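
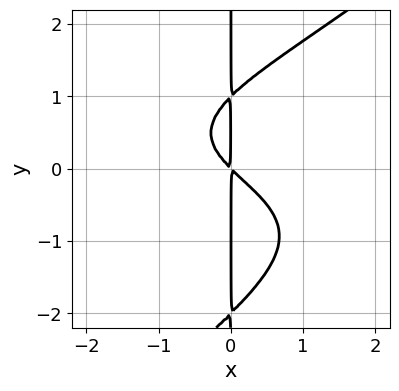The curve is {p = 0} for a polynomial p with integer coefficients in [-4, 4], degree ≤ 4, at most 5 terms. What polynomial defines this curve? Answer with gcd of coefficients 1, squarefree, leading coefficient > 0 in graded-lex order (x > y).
x^2*y^2 - x*y^3 - x*y^2 + 2*x^2 + 2*x*y

1. The degree is 4 — the shape is more complex than any degree-3 curve.
2. From the visible intercepts: the visible y-axis segment lies entirely on the curve.
3. The integer polynomial consistent with all of this is the stated p.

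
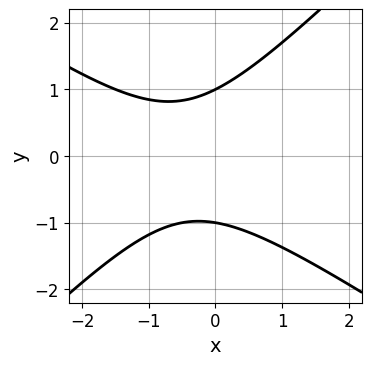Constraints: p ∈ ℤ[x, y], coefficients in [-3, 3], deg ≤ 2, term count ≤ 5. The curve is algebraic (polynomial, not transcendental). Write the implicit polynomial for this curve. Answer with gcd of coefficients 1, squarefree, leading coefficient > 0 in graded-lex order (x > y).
(a) deg p = 2. No degree-1 curve has this shape.
(b) From the visible intercepts: it misses every integer gridline on the x-axis; among the integer gridlines, it crosses the y-axis at y ∈ {-1, 1}.
(c) Fitting integer coefficients to these (and the overall shape) gives p.

2*x^2 + x*y - 3*y^2 + 2*x + 3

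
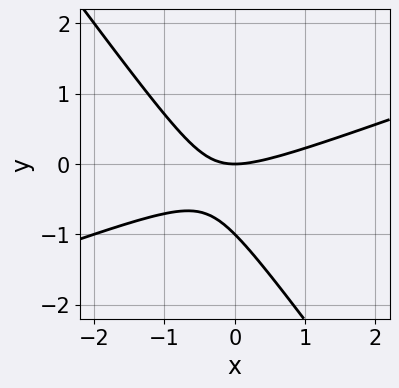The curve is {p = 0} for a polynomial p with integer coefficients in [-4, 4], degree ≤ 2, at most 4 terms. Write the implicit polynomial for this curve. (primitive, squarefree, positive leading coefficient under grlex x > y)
The degree is 2 — no degree-1 curve has this shape.
From the visible intercepts: the y-axis gridline crossings are at y ∈ {-1, 0}; it meets the x-axis at x = 0 (among the integer gridlines).
Solving for integer coefficients yields p as stated.

x^2 - 2*x*y - 2*y^2 - 2*y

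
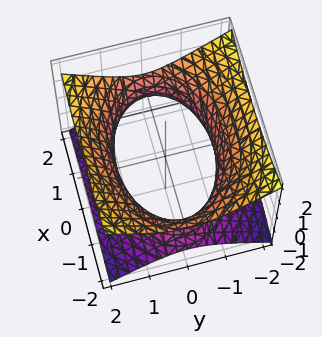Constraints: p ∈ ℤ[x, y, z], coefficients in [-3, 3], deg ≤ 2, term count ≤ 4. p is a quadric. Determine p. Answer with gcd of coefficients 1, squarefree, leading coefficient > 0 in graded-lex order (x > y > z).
First, deg p = 2. One connected sheet with a waist; a quadric.
Next, symmetries: it's symmetric under y → −y, forcing even powers of y; the z ↦ −z reflection is a symmetry, so z appears only in even powers; the x ↦ −x reflection is a symmetry, so x appears only in even powers.
Then, checking where it meets the axes: the surface avoids every integer z-axis point in the box.
Finally, the integer polynomial consistent with all of this is the stated p.

x^2 + 2*y^2 - 3*z^2 - 3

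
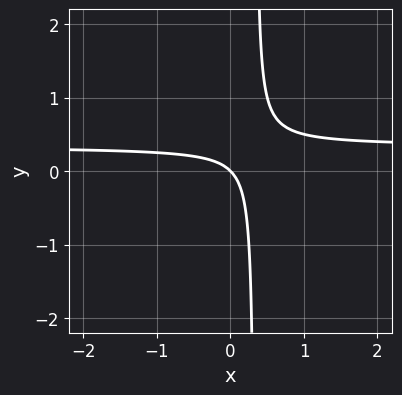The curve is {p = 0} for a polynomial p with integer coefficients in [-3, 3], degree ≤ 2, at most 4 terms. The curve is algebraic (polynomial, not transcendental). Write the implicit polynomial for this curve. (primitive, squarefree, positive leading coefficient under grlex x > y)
3*x*y - x - y

(a) Degree: no degree-1 curve has this shape, so deg p = 2.
(b) From the axis intercepts and sections: it meets the x-axis at x = 0 (among the integer gridlines); it crosses the y-axis at the gridline y = 0.
(c) Putting this together gives p.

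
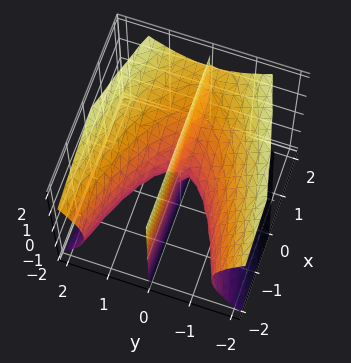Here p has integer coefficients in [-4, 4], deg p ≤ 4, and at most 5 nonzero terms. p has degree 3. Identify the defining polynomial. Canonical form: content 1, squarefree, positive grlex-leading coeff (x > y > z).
y^3 - y*z^2 + x*y

First, the picture has 2 separate pieces.
Then, degree: the shape is more complex than any degree-2 surface, so deg p = 3.
Next, checking where it meets the axes: it meets the y-axis at y = 0 (among the integer gridlines); every point of the x-axis in the box is on the surface; every point of the z-axis in the box is on the surface.
Finally, the integer polynomial consistent with all of this is the stated p.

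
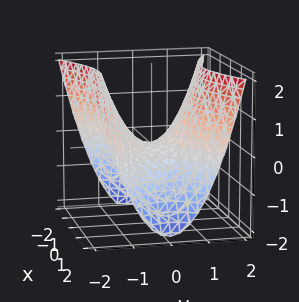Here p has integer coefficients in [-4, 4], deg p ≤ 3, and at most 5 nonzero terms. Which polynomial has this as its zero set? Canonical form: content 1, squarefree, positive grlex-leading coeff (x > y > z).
x^2 - 2*y^2 + 2*z

1. The degree is 2 — a hyperbolic paraboloid; a quadric.
2. Symmetries: it's symmetric under x → −x, forcing even powers of x; mirror symmetry y ↦ −y ⇒ only even powers of y.
3. Checking where it meets the axes: one y-axis crossing is at y = 0; one x-axis crossing is at x = 0; it crosses the z-axis at the gridline z = 0.
4. Putting this together gives p.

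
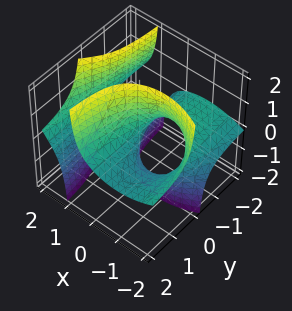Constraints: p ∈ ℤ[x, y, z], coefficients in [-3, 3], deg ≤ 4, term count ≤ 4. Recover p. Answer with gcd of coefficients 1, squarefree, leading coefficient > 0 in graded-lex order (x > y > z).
First, I count 2 distinct pieces. Treating them together as one polynomial.
Next, the degree is 3 — no degree-2 surface has this shape.
Next, from the visible intercepts: every point of the z-axis in the box is on the surface; it meets the x-axis at x = 0 (among the integer gridlines); the visible y-axis segment lies entirely on the surface.
Finally, matching integer coefficients to the picture gives p.

x^3 - 3*x*y*z + 3*y*z - 3*x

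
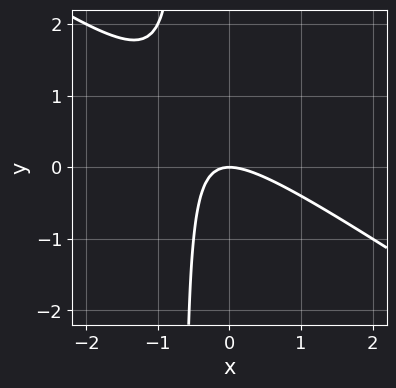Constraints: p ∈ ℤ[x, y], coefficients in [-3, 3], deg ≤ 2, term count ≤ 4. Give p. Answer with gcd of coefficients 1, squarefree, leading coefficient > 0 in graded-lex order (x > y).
2*x^2 + 3*x*y + 2*y

First, deg p = 2.
Next, from the axis intercepts and sections: one x-axis crossing is at x = 0; it meets the y-axis at y = 0 (among the integer gridlines).
Finally, solving for integer coefficients yields p as stated.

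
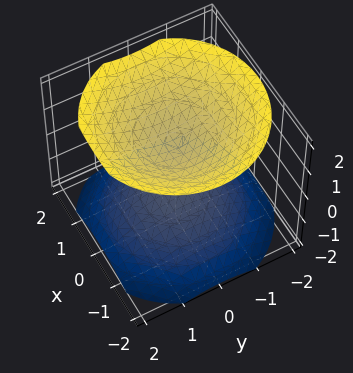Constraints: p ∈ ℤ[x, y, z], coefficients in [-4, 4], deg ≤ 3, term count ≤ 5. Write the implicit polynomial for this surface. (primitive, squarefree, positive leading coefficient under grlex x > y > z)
2*x^2 + 2*y^2 - 3*z^2 + 3

(a) The picture has 2 separate pieces. They look like related sheets of one shape, so recover p as a whole.
(b) deg p = 2. A generic line meets the surface in up to 2 points.
(c) Symmetry: every cross-section ⟂ z is a circle, so x, y appear only via x² + y².
(d) From the visible intercepts: the z-axis gridline crossings are at z ∈ {-1, 1}; no y-intercept at any integer in the box; it misses every integer gridline on the x-axis.
(e) Assembling these constraints gives the stated polynomial.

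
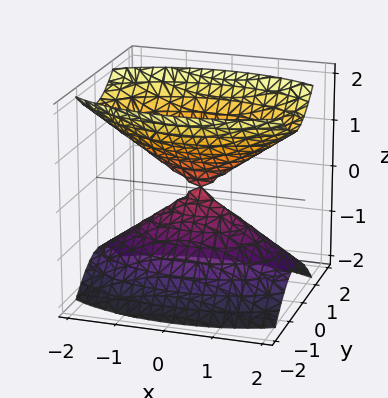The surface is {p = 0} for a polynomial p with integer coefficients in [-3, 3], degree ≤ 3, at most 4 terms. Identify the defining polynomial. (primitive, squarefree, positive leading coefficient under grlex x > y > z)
x^2 + 3*y^2 - 2*z^2

The picture has 2 separate pieces. They look like related sheets of one shape, so recover p as a whole.
deg p = 2. A double cone through the origin; a quadric.
Symmetries: the y ↦ −y reflection is a symmetry, so y appears only in even powers; the x ↦ −x reflection is a symmetry, so x appears only in even powers; it's symmetric under z → −z, forcing even powers of z.
Checking where it meets the axes: it meets the z-axis at z = 0 (among the integer gridlines); it meets the y-axis at y = 0 (among the integer gridlines); it meets the x-axis at x = 0 (among the integer gridlines).
Putting this together gives p.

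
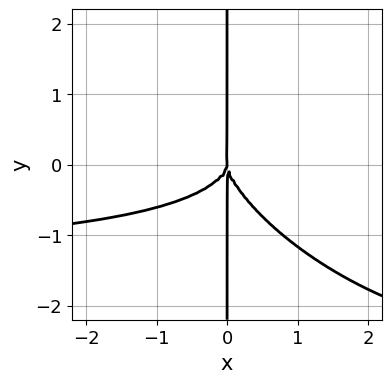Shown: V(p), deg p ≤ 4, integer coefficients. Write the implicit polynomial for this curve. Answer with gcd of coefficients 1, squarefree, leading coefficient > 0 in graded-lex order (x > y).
2*x^3*y + 3*x^2*y^2 + 3*x*y^3 + 3*x^3

Degree: the shape is more complex than any degree-3 curve, so deg p = 4.
Reading off the gridlines: one x-axis crossing is at x = 0; the visible y-axis segment lies entirely on the curve.
Matching integer coefficients to the picture gives p.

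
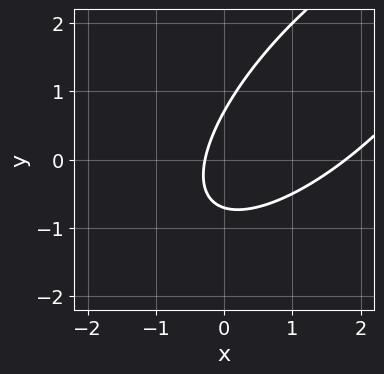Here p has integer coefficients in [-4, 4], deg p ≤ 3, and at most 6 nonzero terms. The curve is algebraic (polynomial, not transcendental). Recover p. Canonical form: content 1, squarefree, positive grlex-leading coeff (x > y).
2*x^2 - 3*x*y + 2*y^2 - 3*x - 1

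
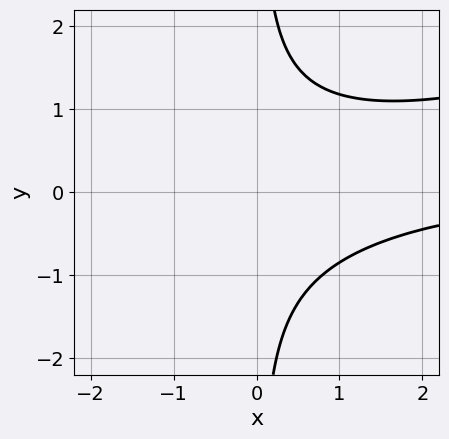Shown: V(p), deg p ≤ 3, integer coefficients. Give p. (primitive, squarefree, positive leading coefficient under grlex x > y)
First, degree: the shape is more complex than any degree-2 curve, so deg p = 3.
Next, observable constraints: the curve avoids every integer x-axis point in the box; it misses every integer gridline on the y-axis.
Finally, fitting integer coefficients to these (and the overall shape) gives p.

x^2*y - 3*x*y^2 + 3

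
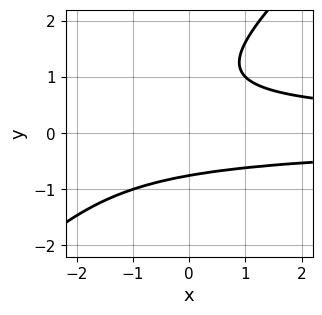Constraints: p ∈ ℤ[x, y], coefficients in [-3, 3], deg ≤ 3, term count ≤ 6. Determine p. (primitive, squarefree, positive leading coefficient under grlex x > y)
x*y^2 - y^3 + y^2 - 1

First, the degree is 3 — a generic line meets the curve in up to 3 points.
Then, against the integer gridlines: no x-intercept at any integer in the box.
Finally, together with the visible shape, these determine p as stated.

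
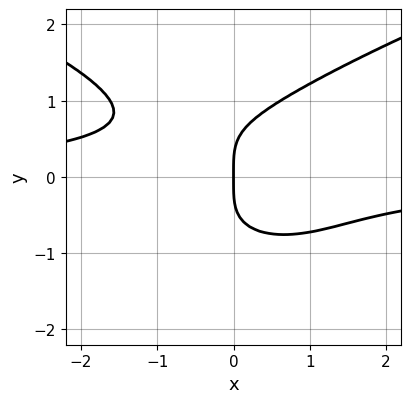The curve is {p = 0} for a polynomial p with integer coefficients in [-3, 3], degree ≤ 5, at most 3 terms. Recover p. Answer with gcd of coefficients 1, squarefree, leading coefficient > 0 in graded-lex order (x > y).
(a) The degree is 4 — the shape is more complex than any degree-3 curve.
(b) Checking where it meets the axes: it crosses the y-axis at the gridline y = 0; it meets the x-axis at x = 0 (among the integer gridlines).
(c) These observations pin down the coefficients.

y^4 - x^2*y - x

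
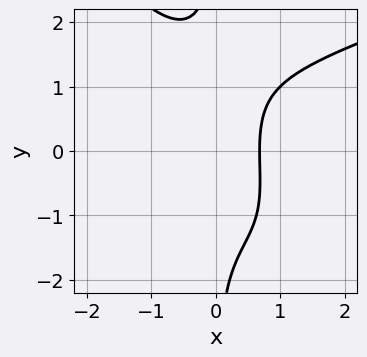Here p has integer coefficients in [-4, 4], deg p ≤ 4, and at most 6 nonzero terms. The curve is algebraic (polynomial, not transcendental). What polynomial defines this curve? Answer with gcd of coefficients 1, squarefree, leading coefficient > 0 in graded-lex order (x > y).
1. deg p = 4. A generic line meets the curve in up to 4 points.
2. Checking where it meets the axes: the curve avoids every integer y-axis point in the box.
3. Together with the visible shape, these determine p as stated.

x^2*y^2 + x*y^3 - 2*x^3 - 2*x + 2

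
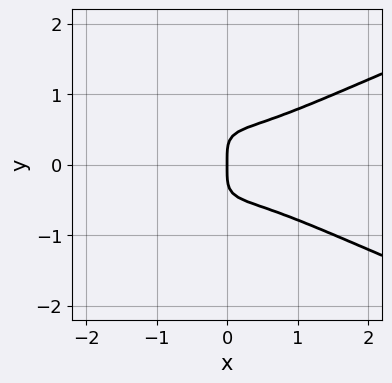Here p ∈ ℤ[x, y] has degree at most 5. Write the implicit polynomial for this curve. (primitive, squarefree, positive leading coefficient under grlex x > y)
First, degree: no degree-3 curve has this shape, so deg p = 4.
Next, symmetries: mirror symmetry y ↦ −y ⇒ only even powers of y.
Then, observable constraints: it crosses the x-axis at the gridline x = 0; it meets the y-axis at y = 0 (among the integer gridlines).
Finally, these observations pin down the coefficients.

2*y^4 - x^3 + 2*x*y^2 - x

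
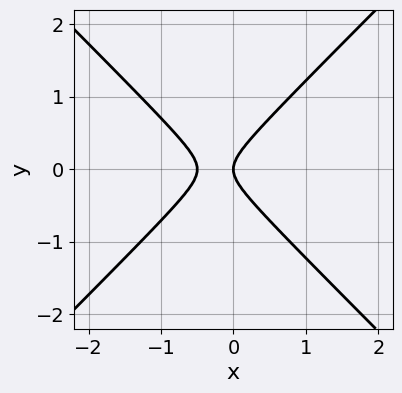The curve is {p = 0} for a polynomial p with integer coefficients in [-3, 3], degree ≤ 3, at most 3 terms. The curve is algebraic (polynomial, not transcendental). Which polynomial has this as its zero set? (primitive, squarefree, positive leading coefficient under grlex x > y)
(a) deg p = 2.
(b) Symmetries: it's symmetric under y → −y, forcing even powers of y.
(c) Checking where it meets the axes: it crosses the x-axis at the gridline x = 0; it crosses the y-axis at the gridline y = 0.
(d) Fitting integer coefficients to these (and the overall shape) gives p.

2*x^2 - 2*y^2 + x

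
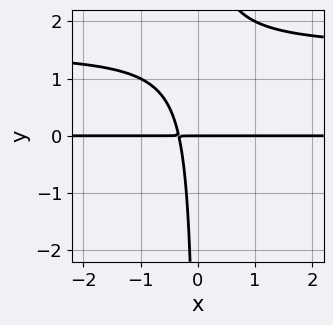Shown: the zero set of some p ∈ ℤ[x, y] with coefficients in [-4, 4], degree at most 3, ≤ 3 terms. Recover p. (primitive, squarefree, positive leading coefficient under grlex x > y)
First, deg p = 3. The shape is more complex than any degree-2 curve.
Then, against the integer gridlines: it crosses the y-axis at the gridline y = 0; every point of the x-axis in the box is on the curve.
Finally, these observations pin down the coefficients.

2*x*y^2 - 3*x*y - y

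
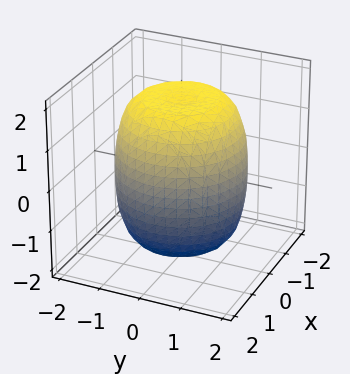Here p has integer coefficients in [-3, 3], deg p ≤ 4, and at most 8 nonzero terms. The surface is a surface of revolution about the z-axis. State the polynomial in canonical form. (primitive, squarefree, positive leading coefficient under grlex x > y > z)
x^4 + 2*x^2*y^2 + y^4 - x^2 - y^2 + z^2 - 3

(a) deg p = 4.
(b) Symmetry: every cross-section ⟂ z is a circle, so x, y appear only via x² + y².
(c) From the axis intercepts and sections: a circular section at z = 1 has radius between 1 and 2.
(d) Solving for integer coefficients yields p as stated.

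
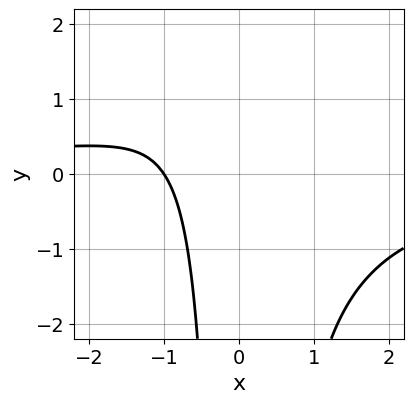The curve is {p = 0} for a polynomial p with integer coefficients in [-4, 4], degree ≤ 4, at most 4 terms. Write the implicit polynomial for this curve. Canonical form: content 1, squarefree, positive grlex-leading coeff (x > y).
2*x^2*y + 3*x + 3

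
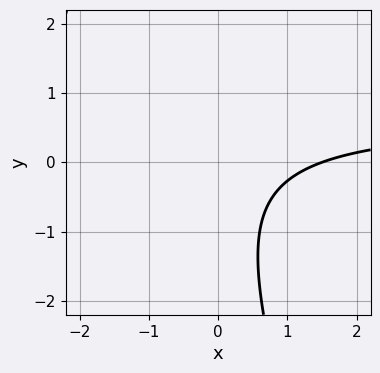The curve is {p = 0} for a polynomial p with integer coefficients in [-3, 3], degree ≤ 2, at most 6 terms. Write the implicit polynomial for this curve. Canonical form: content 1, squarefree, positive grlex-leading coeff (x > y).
3*x*y + y^2 - 2*x + y + 3

Degree: the shape is more complex than any degree-1 curve, so deg p = 2.
Against the integer gridlines: the curve avoids every integer y-axis point in the box.
Matching integer coefficients to the picture gives p.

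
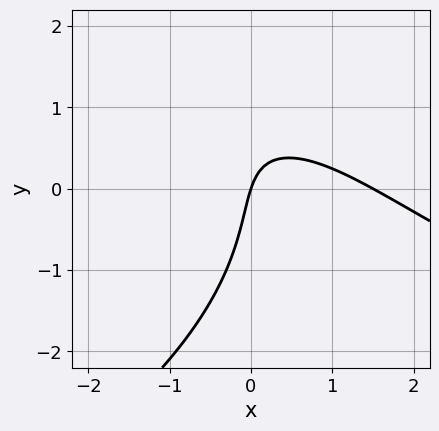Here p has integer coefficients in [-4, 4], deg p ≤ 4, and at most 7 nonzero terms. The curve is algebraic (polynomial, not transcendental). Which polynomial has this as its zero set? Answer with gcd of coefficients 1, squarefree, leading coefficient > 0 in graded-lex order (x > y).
y^3 + 2*x^2 + 3*x*y - 3*x + y

First, deg p = 3. No degree-2 curve has this shape.
Next, from the axis intercepts and sections: one x-axis crossing is at x = 0; it meets the y-axis at y = 0 (among the integer gridlines).
Finally, fitting integer coefficients to these (and the overall shape) gives p.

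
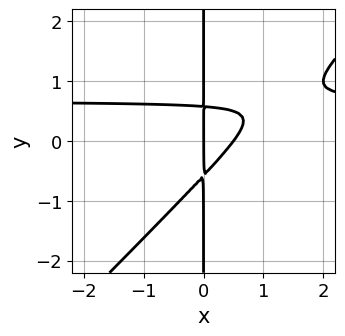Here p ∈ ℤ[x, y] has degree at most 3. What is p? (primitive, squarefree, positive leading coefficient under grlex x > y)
3*x^2*y - 3*x*y^2 - 2*x^2 + x

First, deg p = 3. No degree-2 curve has this shape.
Next, checking where it meets the axes: it crosses the x-axis at the gridline x = 0; every point of the y-axis in the box is on the curve.
Finally, solving for integer coefficients yields p as stated.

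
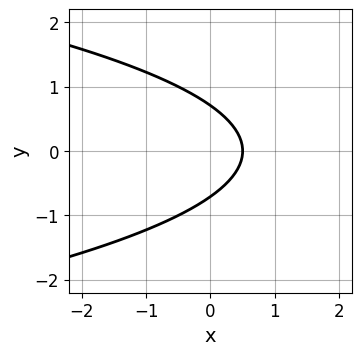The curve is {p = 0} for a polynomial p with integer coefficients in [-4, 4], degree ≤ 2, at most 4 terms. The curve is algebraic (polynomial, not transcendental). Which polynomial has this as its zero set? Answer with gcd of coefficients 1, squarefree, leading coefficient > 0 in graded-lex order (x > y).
The degree is 2 — a generic line meets the curve in up to 2 points.
Symmetries: it's symmetric under y → −y, forcing even powers of y.
Fitting integer coefficients to these (and the overall shape) gives p.

2*y^2 + 2*x - 1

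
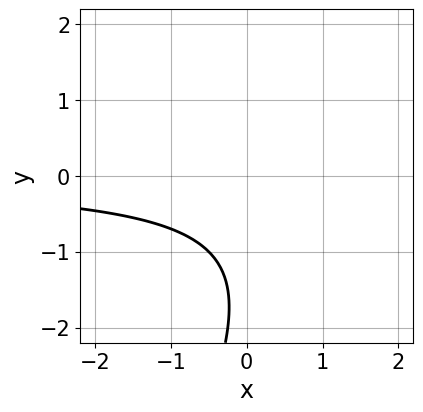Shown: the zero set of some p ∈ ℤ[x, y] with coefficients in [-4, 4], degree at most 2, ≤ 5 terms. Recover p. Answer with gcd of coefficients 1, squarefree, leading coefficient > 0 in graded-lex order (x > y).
2*x*y - y^2 - 3*y - 3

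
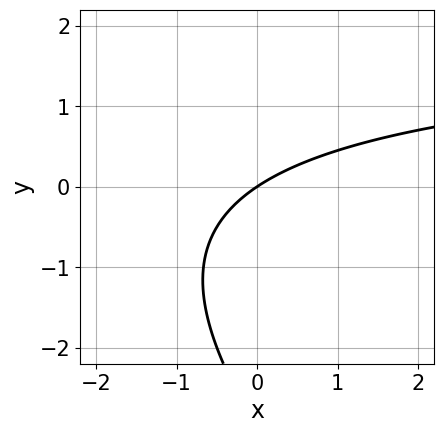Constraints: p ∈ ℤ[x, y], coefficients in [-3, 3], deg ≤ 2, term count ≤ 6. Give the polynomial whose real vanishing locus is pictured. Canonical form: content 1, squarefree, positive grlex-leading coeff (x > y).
(a) The degree is 2 — the shape is more complex than any degree-1 curve.
(b) From the visible intercepts: one y-axis crossing is at y = 0; it meets the x-axis at x = 0 (among the integer gridlines).
(c) Fitting integer coefficients to these (and the overall shape) gives p.

x*y + y^2 - 2*x + 3*y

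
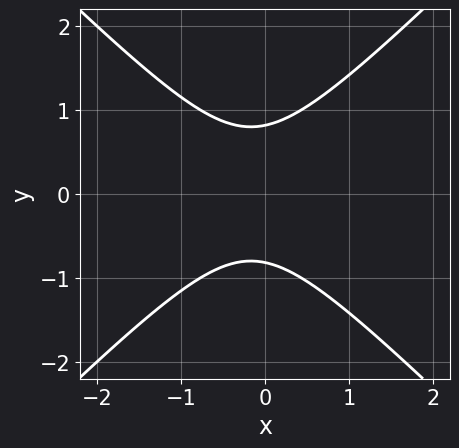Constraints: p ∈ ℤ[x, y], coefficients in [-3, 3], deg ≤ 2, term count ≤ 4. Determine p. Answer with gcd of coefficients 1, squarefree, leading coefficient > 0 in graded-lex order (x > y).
3*x^2 - 3*y^2 + x + 2

1. Degree: no degree-1 curve has this shape, so deg p = 2.
2. Symmetries: it's symmetric under y → −y, forcing even powers of y.
3. Checking where it meets the axes: no x-intercept at any integer in the box.
4. The integer polynomial consistent with all of this is the stated p.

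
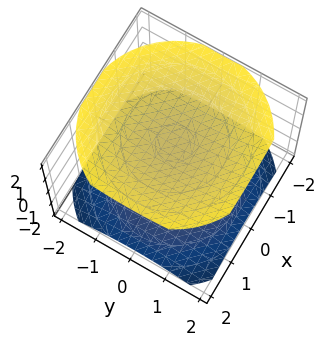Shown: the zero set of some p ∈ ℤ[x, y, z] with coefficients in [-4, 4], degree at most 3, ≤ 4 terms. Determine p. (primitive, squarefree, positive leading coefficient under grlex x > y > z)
x^2 + y^2 - 2*z^2 + 3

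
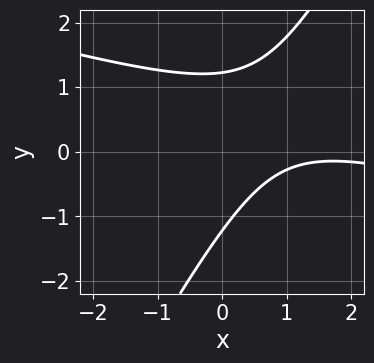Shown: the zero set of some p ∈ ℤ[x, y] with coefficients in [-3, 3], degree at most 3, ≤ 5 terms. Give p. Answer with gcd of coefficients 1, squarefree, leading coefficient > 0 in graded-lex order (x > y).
x^2 + 3*x*y - 2*y^2 - 3*x + 3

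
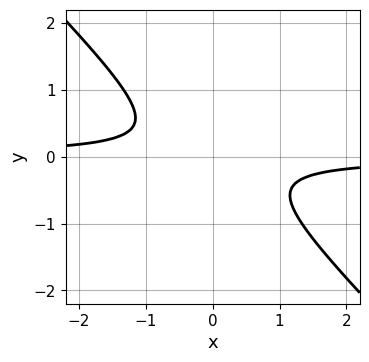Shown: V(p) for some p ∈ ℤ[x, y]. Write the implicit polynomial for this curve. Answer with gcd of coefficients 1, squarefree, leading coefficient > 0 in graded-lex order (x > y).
(a) Degree: a generic line meets the curve in up to 2 points, so deg p = 2.
(b) Reading off the gridlines: no y-intercept at any integer in the box; no x-intercept at any integer in the box.
(c) Assembling these constraints gives the stated polynomial.

3*x*y + 3*y^2 + 1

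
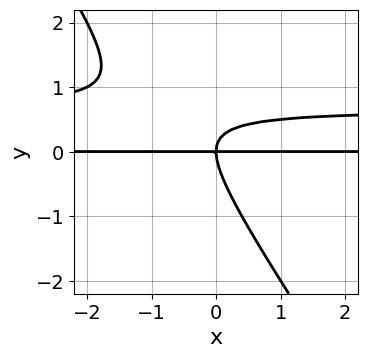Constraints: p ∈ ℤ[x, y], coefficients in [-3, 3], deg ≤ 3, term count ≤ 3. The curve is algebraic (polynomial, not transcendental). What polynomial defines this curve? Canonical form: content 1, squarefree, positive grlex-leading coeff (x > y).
First, the degree is 3 — the shape is more complex than any degree-2 curve.
Next, from the visible intercepts: every point of the x-axis in the box is on the curve; one y-axis crossing is at y = 0.
Finally, together with the visible shape, these determine p as stated.

3*x*y^2 + 2*y^3 - 2*x*y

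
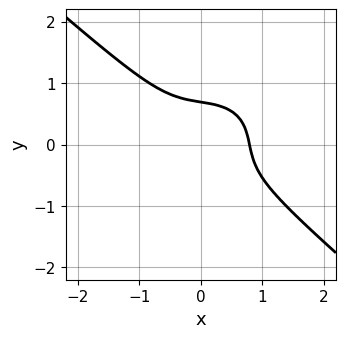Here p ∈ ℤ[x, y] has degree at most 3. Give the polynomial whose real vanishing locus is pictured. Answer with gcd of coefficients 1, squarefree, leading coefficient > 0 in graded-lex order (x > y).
2*x^3 + 3*y^3 + x*y - 1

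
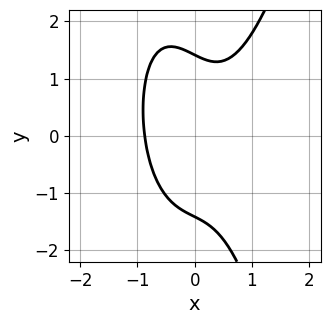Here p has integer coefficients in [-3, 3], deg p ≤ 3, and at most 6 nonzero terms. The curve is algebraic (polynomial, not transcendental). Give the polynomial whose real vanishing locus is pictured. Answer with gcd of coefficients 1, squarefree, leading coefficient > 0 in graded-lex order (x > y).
The degree is 3 — no degree-2 curve has this shape.
Solving for integer coefficients yields p as stated.

3*x^3 - x*y - y^2 + 2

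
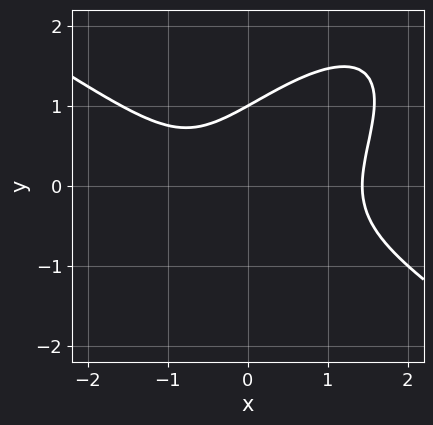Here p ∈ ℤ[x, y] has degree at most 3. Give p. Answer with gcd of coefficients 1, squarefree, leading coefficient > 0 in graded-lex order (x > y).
2*x^3 - 3*x*y^2 + 3*y^3 - 2*x - 3

1. Degree: no degree-2 curve has this shape, so deg p = 3.
2. From the visible intercepts: it crosses the y-axis at the gridline y = 1.
3. Matching integer coefficients to the picture gives p.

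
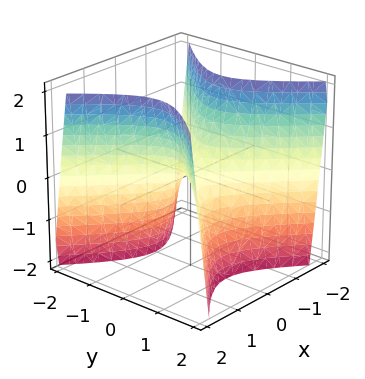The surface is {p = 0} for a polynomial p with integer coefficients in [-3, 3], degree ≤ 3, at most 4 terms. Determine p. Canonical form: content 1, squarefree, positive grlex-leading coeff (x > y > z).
1. The degree is 2 — a saddle surface; a quadric.
2. Symmetries: mirror symmetry y ↦ −y ⇒ only even powers of y; mirror symmetry x ↦ −x ⇒ only even powers of x.
3. Reading off the gridlines: it crosses the y-axis at the gridline y = 0; it crosses the z-axis at the gridline z = 0; it crosses the x-axis at the gridline x = 0.
4. Putting this together gives p.

2*x^2 - 2*y^2 - z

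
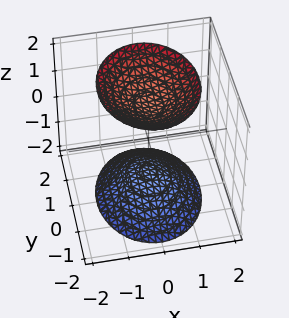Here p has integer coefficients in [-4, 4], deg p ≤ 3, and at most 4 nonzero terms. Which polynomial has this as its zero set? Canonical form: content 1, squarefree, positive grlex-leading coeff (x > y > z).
(a) I count 2 distinct pieces. Treating them together as one polynomial.
(b) Degree: two separate bowl-shaped sheets opening away from each other; a quadric, so deg p = 2.
(c) Symmetries: it's symmetric under y → −y, forcing even powers of y; mirror symmetry z ↦ −z ⇒ only even powers of z; the x ↦ −x reflection is a symmetry, so x appears only in even powers.
(d) From the visible intercepts: it misses every integer gridline on the x-axis; no y-intercept at any integer in the box.
(e) The integer polynomial consistent with all of this is the stated p.

3*x^2 + 2*y^2 - 2*z^2 + 3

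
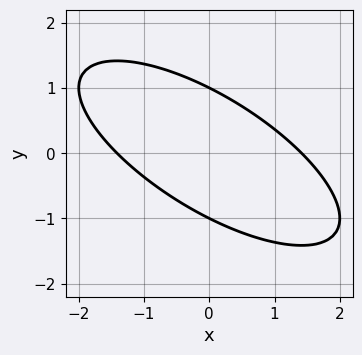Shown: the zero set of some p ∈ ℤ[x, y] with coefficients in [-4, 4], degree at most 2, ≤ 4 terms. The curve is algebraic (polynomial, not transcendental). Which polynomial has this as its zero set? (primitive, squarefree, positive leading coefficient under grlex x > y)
x^2 + 2*x*y + 2*y^2 - 2

First, deg p = 2. The shape is more complex than any degree-1 curve.
Next, from the axis intercepts and sections: the y-axis gridline crossings are at y ∈ {-1, 1}.
Finally, fitting integer coefficients to these (and the overall shape) gives p.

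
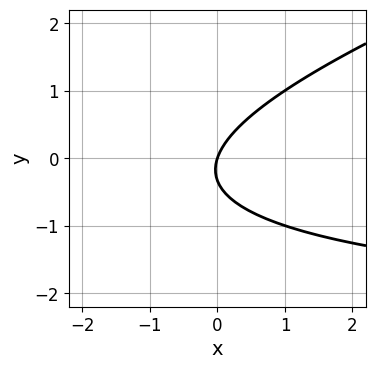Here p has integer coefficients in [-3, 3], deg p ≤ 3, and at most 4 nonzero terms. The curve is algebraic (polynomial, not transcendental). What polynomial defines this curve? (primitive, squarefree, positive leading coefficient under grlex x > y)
Degree: a generic line meets the curve in up to 2 points, so deg p = 2.
Observable constraints: it crosses the y-axis at the gridline y = 0; it crosses the x-axis at the gridline x = 0.
Putting this together gives p.

x*y - 3*y^2 + 3*x - y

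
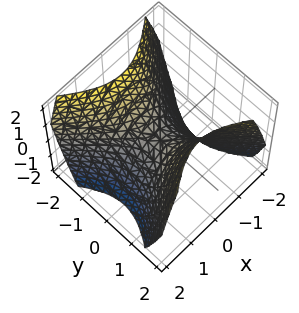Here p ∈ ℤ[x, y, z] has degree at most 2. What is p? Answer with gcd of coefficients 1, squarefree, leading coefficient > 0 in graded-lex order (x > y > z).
x^2 - y^2 + z

The degree is 2 — a hyperbolic paraboloid; a quadric.
Symmetries: the x ↦ −x reflection is a symmetry, so x appears only in even powers; the y ↦ −y reflection is a symmetry, so y appears only in even powers.
Checking where it meets the axes: it crosses the y-axis at the gridline y = 0; it crosses the z-axis at the gridline z = 0.
The integer polynomial consistent with all of this is the stated p.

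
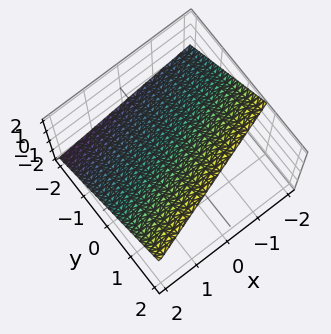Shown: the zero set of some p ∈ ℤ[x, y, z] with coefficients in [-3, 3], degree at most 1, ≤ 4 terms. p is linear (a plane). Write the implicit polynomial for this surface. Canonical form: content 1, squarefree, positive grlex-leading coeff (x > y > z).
x - 3*y + 3*z - 2

First, the degree is 1 — every cross-section is a straight line — this is a plane.
Next, from the axis intercepts and sections: it crosses the x-axis at the gridline x = 2.
Finally, solving for integer coefficients yields p as stated.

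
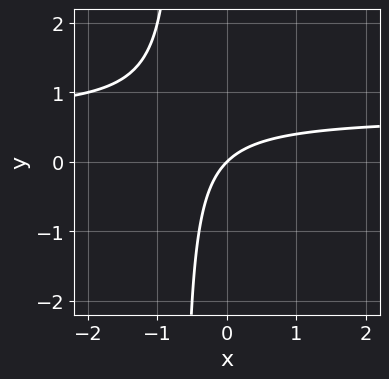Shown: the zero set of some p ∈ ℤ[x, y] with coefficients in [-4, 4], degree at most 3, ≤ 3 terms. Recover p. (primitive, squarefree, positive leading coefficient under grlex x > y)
3*x*y - 2*x + 2*y

1. deg p = 2.
2. From the axis intercepts and sections: it meets the y-axis at y = 0 (among the integer gridlines); it crosses the x-axis at the gridline x = 0.
3. These observations pin down the coefficients.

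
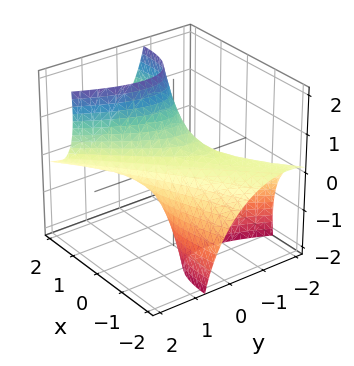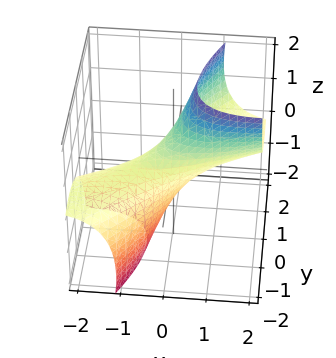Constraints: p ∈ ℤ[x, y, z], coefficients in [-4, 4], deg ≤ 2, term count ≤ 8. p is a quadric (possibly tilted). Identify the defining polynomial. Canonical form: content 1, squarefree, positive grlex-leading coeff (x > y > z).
First, the degree is 2 — no degree-1 surface has this shape.
Then, checking where it meets the axes: among the integer gridlines, it crosses the x-axis at x ∈ {-1, 1}; among the integer gridlines, it crosses the z-axis at z ∈ {-1, 1}.
Finally, fitting integer coefficients to these (and the overall shape) gives p.

x^2 - 3*x*y - 3*x*z + 2*y^2 + z^2 - 1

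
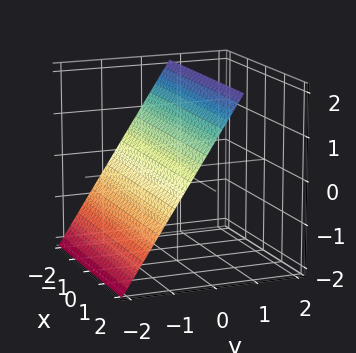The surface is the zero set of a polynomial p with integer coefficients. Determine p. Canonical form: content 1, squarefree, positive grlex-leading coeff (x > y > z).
(a) Degree: every cross-section is a straight line — this is a plane, so deg p = 1.
(b) Against the integer gridlines: no x-intercept at any integer in the box; it meets the z-axis at z = 1 (among the integer gridlines).
(c) Assembling these constraints gives the stated polynomial.

3*y - 2*z + 2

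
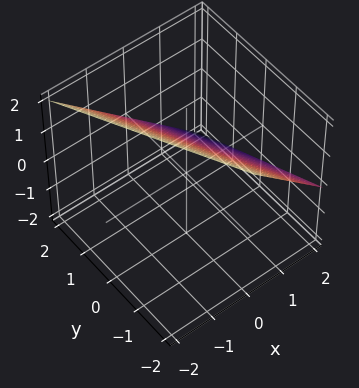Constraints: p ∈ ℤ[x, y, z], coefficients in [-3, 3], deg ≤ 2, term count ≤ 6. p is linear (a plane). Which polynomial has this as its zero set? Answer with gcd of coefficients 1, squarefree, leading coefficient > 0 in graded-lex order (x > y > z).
First, deg p = 1.
Next, from the axis intercepts and sections: it crosses the z-axis at the gridline z = 1; one y-axis crossing is at y = 2.
Finally, matching integer coefficients to the picture gives p.

2*x + y + 2*z - 2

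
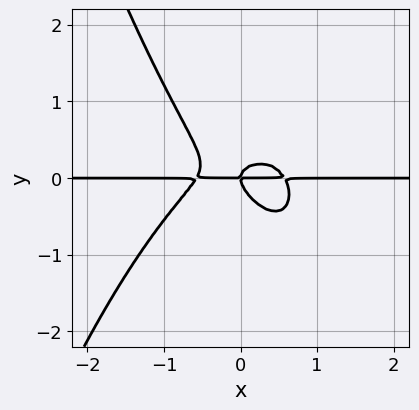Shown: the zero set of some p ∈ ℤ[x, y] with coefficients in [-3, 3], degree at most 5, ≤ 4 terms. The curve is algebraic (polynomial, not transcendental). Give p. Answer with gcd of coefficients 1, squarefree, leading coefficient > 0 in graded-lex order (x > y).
3*x^3*y + 2*x*y^2 + 3*y^3 - x*y

1. The degree is 4 — the shape is more complex than any degree-3 curve.
2. Observable constraints: every point of the x-axis in the box is on the curve; one y-axis crossing is at y = 0.
3. Solving for integer coefficients yields p as stated.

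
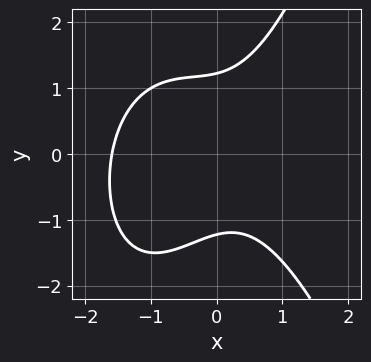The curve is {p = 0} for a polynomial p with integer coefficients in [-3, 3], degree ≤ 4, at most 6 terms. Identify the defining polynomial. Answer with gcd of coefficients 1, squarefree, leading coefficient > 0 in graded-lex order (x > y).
First, deg p = 3. No degree-2 curve has this shape.
Finally, the integer polynomial consistent with all of this is the stated p.

2*x^3 + 2*x^2 + x*y - 2*y^2 + 3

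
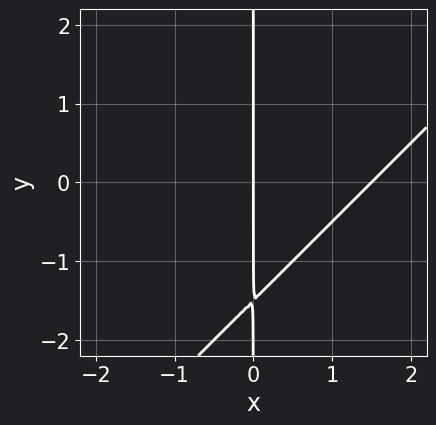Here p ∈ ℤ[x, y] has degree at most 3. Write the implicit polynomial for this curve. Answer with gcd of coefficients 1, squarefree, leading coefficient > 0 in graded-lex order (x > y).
deg p = 2.
Checking where it meets the axes: one x-axis crossing is at x = 0; every point of the y-axis in the box is on the curve.
Putting this together gives p.

2*x^2 - 2*x*y - 3*x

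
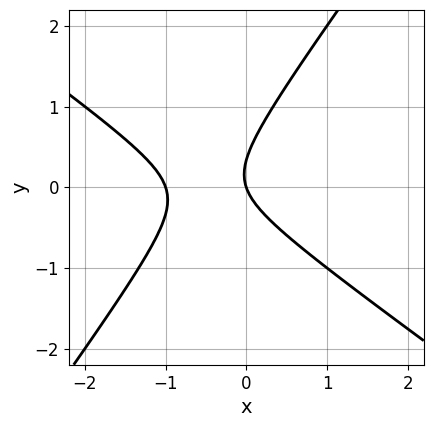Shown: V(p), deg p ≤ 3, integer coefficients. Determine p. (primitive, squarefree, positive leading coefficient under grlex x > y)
First, the degree is 2 — a generic line meets the curve in up to 2 points.
Next, from the axis intercepts and sections: the x-axis gridline crossings are at x ∈ {-1, 0}; one y-axis crossing is at y = 0.
Finally, assembling these constraints gives the stated polynomial.

3*x^2 + 2*x*y - 3*y^2 + 3*x + y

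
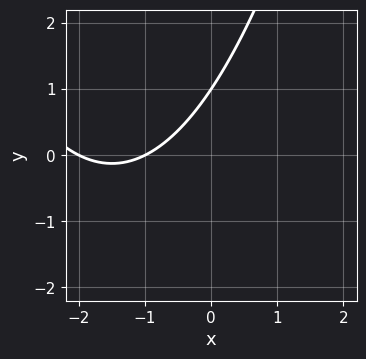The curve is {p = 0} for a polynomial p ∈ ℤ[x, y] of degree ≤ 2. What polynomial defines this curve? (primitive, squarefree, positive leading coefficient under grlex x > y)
1. Degree: no degree-1 curve has this shape, so deg p = 2.
2. Against the integer gridlines: it meets the y-axis at y = 1 (among the integer gridlines); among the integer gridlines, it crosses the x-axis at x ∈ {-2, -1}.
3. Matching integer coefficients to the picture gives p.

x^2 + 3*x - 2*y + 2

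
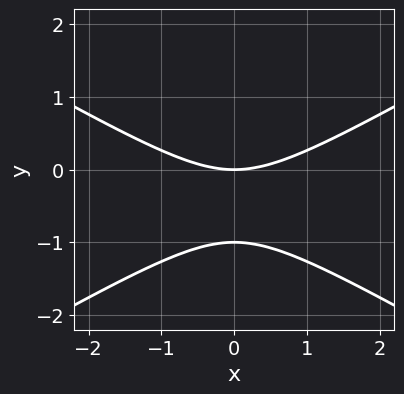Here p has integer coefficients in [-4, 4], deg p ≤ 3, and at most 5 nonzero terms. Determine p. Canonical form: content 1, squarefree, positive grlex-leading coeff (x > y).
x^2 - 3*y^2 - 3*y

1. deg p = 2.
2. Symmetries: the x ↦ −x reflection is a symmetry, so x appears only in even powers.
3. From the visible intercepts: among the integer gridlines, it crosses the y-axis at y ∈ {-1, 0}; it crosses the x-axis at the gridline x = 0.
4. Assembling these constraints gives the stated polynomial.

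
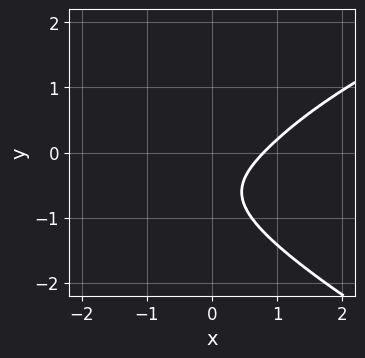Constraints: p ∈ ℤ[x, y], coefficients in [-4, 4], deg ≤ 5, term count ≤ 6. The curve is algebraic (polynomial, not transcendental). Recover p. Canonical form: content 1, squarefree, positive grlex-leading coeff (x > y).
2*y^4 - 2*x^3 + 2*x^2*y + 3*x*y + 1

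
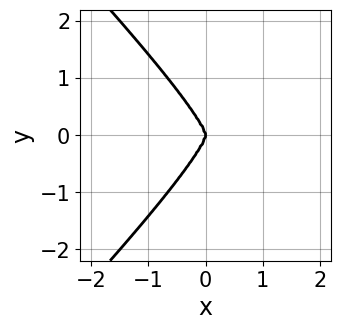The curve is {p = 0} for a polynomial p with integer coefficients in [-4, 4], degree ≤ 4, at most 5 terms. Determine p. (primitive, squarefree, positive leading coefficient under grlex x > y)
First, the degree is 4 — no degree-3 curve has this shape.
Next, symmetries: the y ↦ −y reflection is a symmetry, so y appears only in even powers.
Next, from the visible intercepts: it meets the x-axis at x = 0 (among the integer gridlines); it meets the y-axis at y = 0 (among the integer gridlines).
Finally, the integer polynomial consistent with all of this is the stated p.

x^4 - 3*x^2*y^2 + 2*y^4 + 3*x^3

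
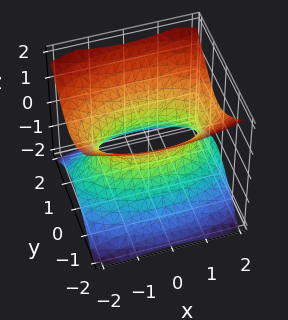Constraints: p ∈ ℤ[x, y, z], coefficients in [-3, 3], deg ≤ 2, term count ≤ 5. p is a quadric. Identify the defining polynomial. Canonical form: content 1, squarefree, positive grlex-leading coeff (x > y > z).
x^2 + 3*y^2 - 3*z^2 - 2

1. The degree is 2 — an hourglass — one-sheet hyperboloid; a quadric.
2. Symmetries: mirror symmetry y ↦ −y ⇒ only even powers of y; the z ↦ −z reflection is a symmetry, so z appears only in even powers; the x ↦ −x reflection is a symmetry, so x appears only in even powers.
3. Reading off the gridlines: it misses every integer gridline on the z-axis.
4. Fitting integer coefficients to these (and the overall shape) gives p.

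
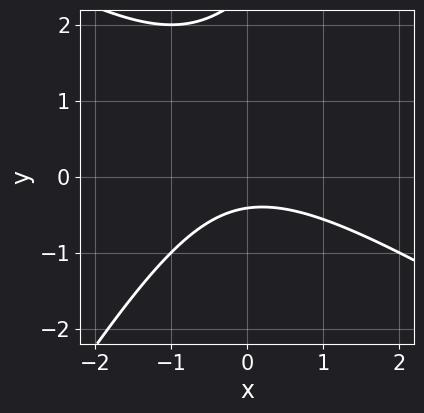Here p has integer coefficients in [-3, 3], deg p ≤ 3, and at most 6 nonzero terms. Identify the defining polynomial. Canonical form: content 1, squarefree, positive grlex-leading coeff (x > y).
x^2 + x*y - y^2 + 2*y + 1

First, deg p = 2. No degree-1 curve has this shape.
Then, from the axis intercepts and sections: no x-intercept at any integer in the box.
Finally, solving for integer coefficients yields p as stated.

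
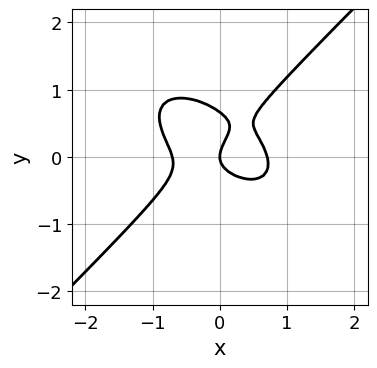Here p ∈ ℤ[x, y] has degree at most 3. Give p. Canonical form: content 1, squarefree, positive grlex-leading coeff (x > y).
(a) deg p = 3.
(b) Reading off the gridlines: it meets the y-axis at y = 0 (among the integer gridlines); it meets the x-axis at x = 0 (among the integer gridlines).
(c) Putting this together gives p.

2*x^3 + x^2*y - 3*y^3 + 2*y^2 - x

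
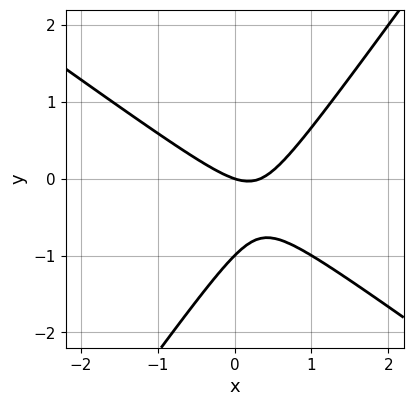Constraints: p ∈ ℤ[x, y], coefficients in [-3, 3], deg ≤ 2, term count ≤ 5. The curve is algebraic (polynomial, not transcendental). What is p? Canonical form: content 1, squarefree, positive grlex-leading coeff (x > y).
1. deg p = 2. No degree-1 curve has this shape.
2. From the axis intercepts and sections: it meets the x-axis at x = 0 (among the integer gridlines); the y-axis gridline crossings are at y ∈ {-1, 0}.
3. These observations pin down the coefficients.

3*x^2 + 2*x*y - 3*y^2 - x - 3*y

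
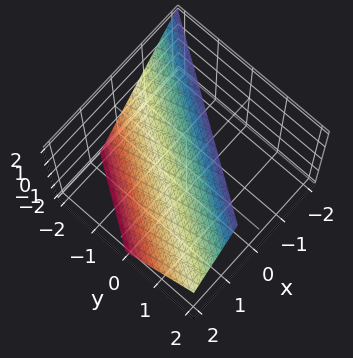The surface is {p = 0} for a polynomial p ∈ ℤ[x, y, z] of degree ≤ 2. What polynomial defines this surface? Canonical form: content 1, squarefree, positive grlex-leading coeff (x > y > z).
1. deg p = 1.
2. From the visible intercepts: it crosses the y-axis at the gridline y = -1; it meets the z-axis at z = 1 (among the integer gridlines).
3. Matching integer coefficients to the picture gives p.

3*x - 2*y + 2*z - 2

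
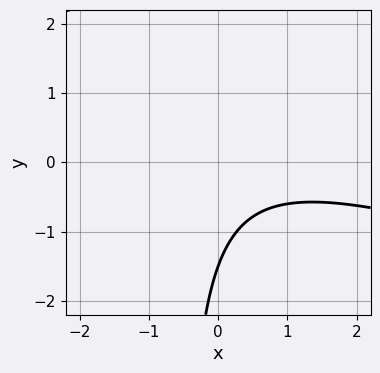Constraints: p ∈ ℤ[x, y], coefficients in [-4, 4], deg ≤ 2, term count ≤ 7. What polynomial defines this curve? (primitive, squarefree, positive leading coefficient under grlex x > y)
1. Degree: the shape is more complex than any degree-1 curve, so deg p = 2.
2. Reading off the gridlines: the curve avoids every integer x-axis point in the box.
3. Together with the visible shape, these determine p as stated.

x^2 + 3*x*y - x + 2*y + 3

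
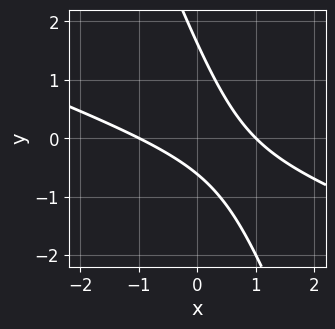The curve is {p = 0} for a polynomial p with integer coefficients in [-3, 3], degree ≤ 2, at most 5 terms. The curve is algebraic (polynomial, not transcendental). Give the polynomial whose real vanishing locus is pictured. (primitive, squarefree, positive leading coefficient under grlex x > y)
1. Degree: a generic line meets the curve in up to 2 points, so deg p = 2.
2. Against the integer gridlines: the x-axis gridline crossings are at x ∈ {-1, 1}.
3. Together with the visible shape, these determine p as stated.

x^2 + 3*x*y + y^2 - y - 1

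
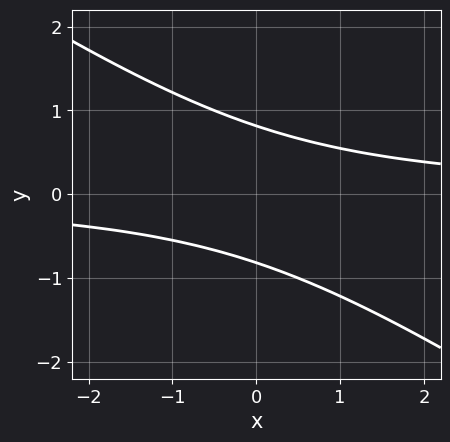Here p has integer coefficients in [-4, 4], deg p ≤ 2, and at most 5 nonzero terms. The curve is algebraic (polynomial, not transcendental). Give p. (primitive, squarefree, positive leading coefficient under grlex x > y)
The degree is 2 — no degree-1 curve has this shape.
From the axis intercepts and sections: the curve avoids every integer x-axis point in the box.
Assembling these constraints gives the stated polynomial.

2*x*y + 3*y^2 - 2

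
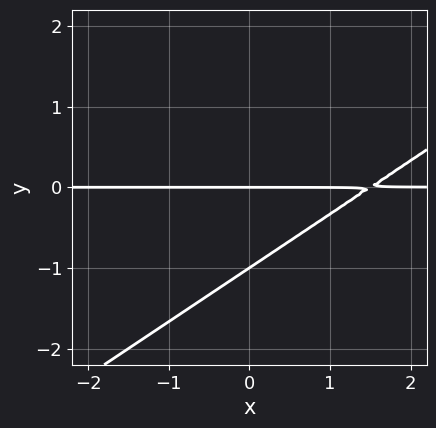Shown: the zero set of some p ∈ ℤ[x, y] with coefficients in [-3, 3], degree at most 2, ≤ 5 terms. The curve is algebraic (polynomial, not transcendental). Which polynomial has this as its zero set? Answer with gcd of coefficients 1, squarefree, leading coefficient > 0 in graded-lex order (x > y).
2*x*y - 3*y^2 - 3*y

1. deg p = 2.
2. From the axis intercepts and sections: the y-axis gridline crossings are at y ∈ {-1, 0}; every point of the x-axis in the box is on the curve.
3. Assembling these constraints gives the stated polynomial.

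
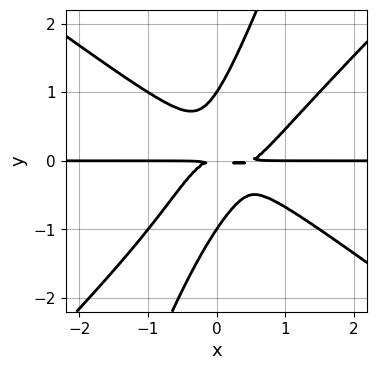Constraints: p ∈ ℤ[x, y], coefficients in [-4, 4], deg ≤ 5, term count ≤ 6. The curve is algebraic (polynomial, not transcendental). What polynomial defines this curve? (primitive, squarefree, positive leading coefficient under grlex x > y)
2*x^3*y - 3*x*y^3 + y^4 - x^2*y - y^2

(a) deg p = 4.
(b) From the axis intercepts and sections: the y-axis gridline crossings are at y ∈ {-1, 1}; every point of the x-axis in the box is on the curve.
(c) Assembling these constraints gives the stated polynomial.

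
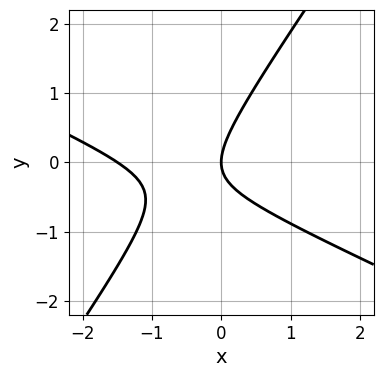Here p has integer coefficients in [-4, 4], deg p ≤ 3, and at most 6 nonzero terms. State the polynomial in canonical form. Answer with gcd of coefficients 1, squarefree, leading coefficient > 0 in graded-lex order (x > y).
1. The degree is 2 — the shape is more complex than any degree-1 curve.
2. From the visible intercepts: it crosses the x-axis at the gridline x = 0; one y-axis crossing is at y = 0.
3. The integer polynomial consistent with all of this is the stated p.

2*x^2 + 3*x*y - 3*y^2 + 3*x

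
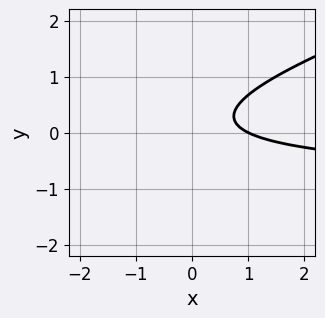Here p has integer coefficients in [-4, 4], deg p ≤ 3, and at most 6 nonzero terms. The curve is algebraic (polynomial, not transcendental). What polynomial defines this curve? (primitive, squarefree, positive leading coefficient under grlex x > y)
x*y - 3*y^2 + x + y - 1

(a) deg p = 2.
(b) Against the integer gridlines: one x-axis crossing is at x = 1; the curve avoids every integer y-axis point in the box.
(c) Assembling these constraints gives the stated polynomial.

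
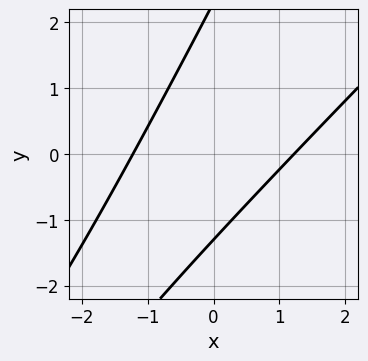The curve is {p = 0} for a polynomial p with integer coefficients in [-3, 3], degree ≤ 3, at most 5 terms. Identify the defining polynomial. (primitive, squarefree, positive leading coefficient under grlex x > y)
2*x^2 - 3*x*y + y^2 - y - 3

(a) Degree: the shape is more complex than any degree-1 curve, so deg p = 2.
(b) Putting this together gives p.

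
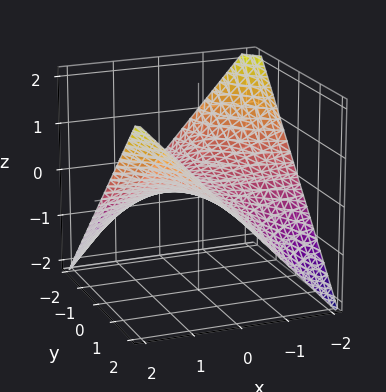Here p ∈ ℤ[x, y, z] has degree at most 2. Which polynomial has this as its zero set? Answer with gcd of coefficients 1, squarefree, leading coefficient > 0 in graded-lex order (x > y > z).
1. deg p = 2.
2. From the axis intercepts and sections: every point of the y-axis in the box is on the surface; every point of the x-axis in the box is on the surface; it meets the z-axis at z = 0 (among the integer gridlines).
3. These observations pin down the coefficients.

x*y - 2*z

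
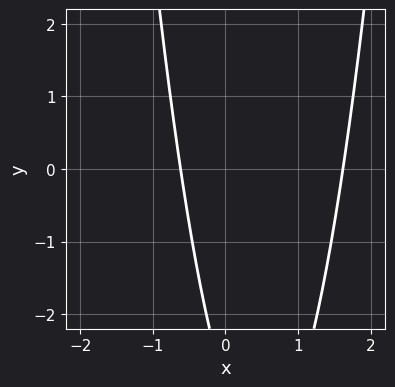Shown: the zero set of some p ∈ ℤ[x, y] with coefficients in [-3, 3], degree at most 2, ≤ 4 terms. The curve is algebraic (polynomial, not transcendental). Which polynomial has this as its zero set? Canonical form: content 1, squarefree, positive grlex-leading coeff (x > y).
3*x^2 - 3*x - y - 3

1. The degree is 2 — a generic line meets the curve in up to 2 points.
2. Observable constraints: no y-intercept at any integer in the box.
3. Matching integer coefficients to the picture gives p.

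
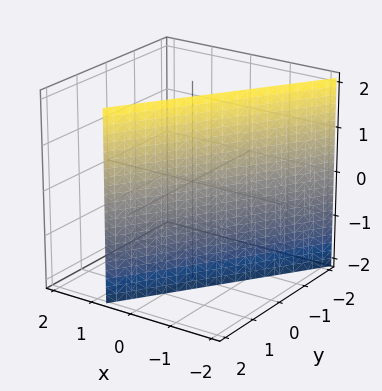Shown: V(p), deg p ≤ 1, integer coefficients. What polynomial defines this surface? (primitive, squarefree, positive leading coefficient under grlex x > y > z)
3*x - 2*y + 2

(a) Degree: the surface is flat (a plane), so deg p = 1.
(b) Observable constraints: one y-axis crossing is at y = 1; the surface avoids every integer z-axis point in the box.
(c) Together with the visible shape, these determine p as stated.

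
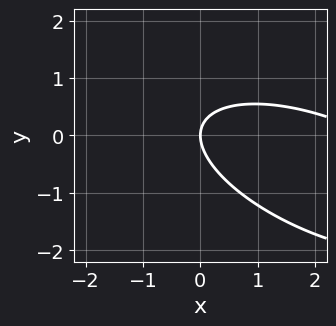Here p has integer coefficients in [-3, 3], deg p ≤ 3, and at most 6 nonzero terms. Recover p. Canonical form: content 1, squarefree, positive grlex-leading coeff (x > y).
x^2 + 2*x*y + 3*y^2 - 3*x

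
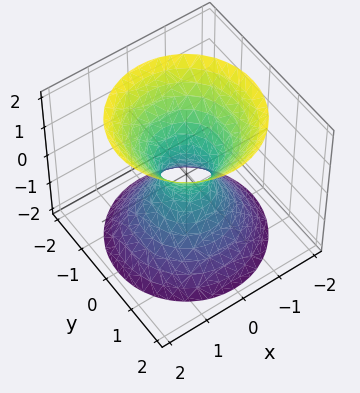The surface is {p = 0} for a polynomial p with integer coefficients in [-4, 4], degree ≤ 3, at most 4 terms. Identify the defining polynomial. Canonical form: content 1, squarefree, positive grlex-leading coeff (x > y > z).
The degree is 2 — no degree-1 surface has this shape.
Symmetries: the surface is invariant under rotation about z: p = q(x² + y², z).
Observable constraints: a circular section at z = 2 has radius between 1 and 2; no z-intercept at any integer in the box.
Matching integer coefficients to the picture gives p.

3*x^2 + 3*y^2 - 2*z^2 - 1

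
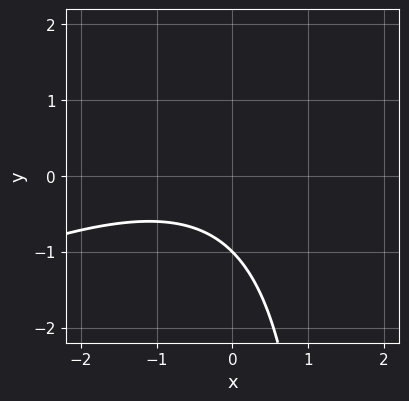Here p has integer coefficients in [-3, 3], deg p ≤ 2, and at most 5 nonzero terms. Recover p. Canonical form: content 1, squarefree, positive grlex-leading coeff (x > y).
x^2 - 2*x*y + x + 3*y + 3

(a) The degree is 2 — the shape is more complex than any degree-1 curve.
(b) Observable constraints: one y-axis crossing is at y = -1; no x-intercept at any integer in the box.
(c) The integer polynomial consistent with all of this is the stated p.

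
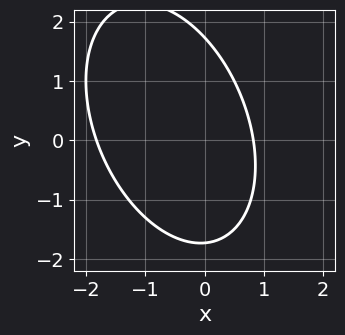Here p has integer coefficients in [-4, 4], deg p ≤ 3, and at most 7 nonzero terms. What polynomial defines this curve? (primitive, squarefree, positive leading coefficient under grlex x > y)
2*x^2 + x*y + y^2 + 2*x - 3

(a) Degree: a generic line meets the curve in up to 2 points, so deg p = 2.
(b) The integer polynomial consistent with all of this is the stated p.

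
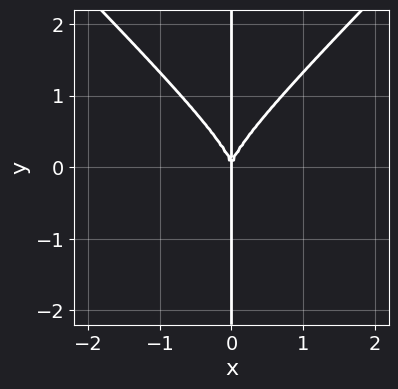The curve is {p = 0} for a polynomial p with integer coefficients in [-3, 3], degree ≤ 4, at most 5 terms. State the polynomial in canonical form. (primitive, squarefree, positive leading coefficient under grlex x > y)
The degree is 4 — a generic line meets the curve in up to 4 points.
Reading off the gridlines: it crosses the x-axis at the gridline x = 0; every point of the y-axis in the box is on the curve.
The integer polynomial consistent with all of this is the stated p.

x^3*y - x*y^3 + x^3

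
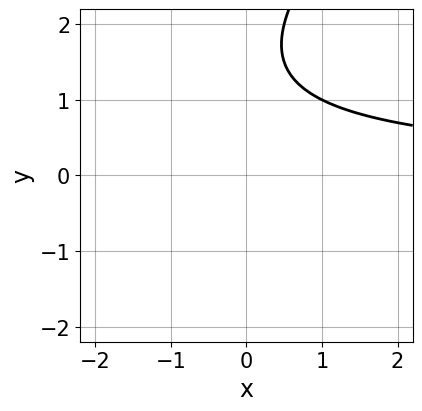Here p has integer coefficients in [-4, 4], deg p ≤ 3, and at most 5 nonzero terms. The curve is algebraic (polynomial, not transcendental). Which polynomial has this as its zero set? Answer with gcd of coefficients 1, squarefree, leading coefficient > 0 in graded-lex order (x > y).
x*y - y^2 + 3*y - 3

deg p = 2.
From the axis intercepts and sections: no x-intercept at any integer in the box; no y-intercept at any integer in the box.
These observations pin down the coefficients.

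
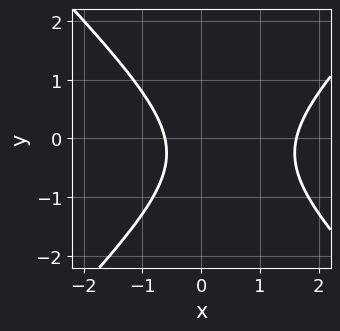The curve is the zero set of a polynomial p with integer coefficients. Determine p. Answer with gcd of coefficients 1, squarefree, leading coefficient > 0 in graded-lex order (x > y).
The degree is 2 — no degree-1 curve has this shape.
Checking where it meets the axes: no y-intercept at any integer in the box.
Putting this together gives p.

2*x^2 - 2*y^2 - 2*x - y - 2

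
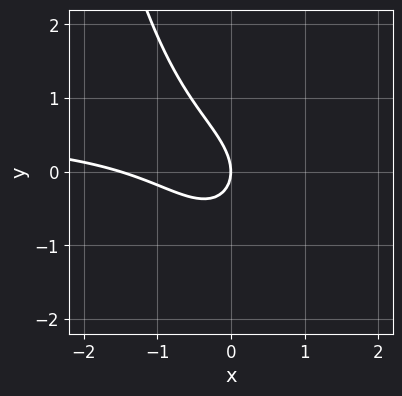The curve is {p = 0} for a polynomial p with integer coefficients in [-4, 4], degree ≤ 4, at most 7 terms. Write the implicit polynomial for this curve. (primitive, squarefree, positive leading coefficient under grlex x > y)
1. Degree: the shape is more complex than any degree-2 curve, so deg p = 3.
2. Observable constraints: it meets the x-axis at x = 0 (among the integer gridlines); one y-axis crossing is at y = 0.
3. The integer polynomial consistent with all of this is the stated p.

3*x^2*y - 2*x^2 - 2*x*y - 3*y^2 - 3*x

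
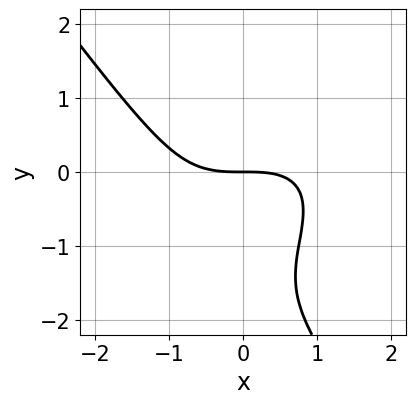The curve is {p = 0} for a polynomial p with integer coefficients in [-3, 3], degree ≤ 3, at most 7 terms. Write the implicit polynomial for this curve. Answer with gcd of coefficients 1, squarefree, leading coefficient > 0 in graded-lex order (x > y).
x^3 - x^2*y + y^3 + 3*y^2 + 3*y

First, deg p = 3. The shape is more complex than any degree-2 curve.
Then, reading off the gridlines: one y-axis crossing is at y = 0; it meets the x-axis at x = 0 (among the integer gridlines).
Finally, putting this together gives p.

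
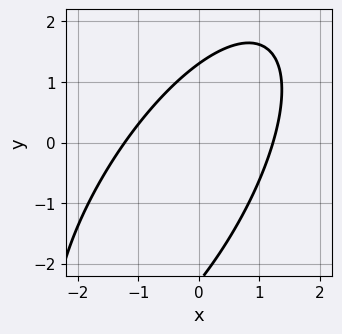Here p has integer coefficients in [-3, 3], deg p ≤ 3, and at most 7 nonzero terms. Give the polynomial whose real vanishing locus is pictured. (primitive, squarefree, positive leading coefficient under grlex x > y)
2*x^2 - 2*x*y + y^2 + y - 3

1. The degree is 2 — a generic line meets the curve in up to 2 points.
2. Matching integer coefficients to the picture gives p.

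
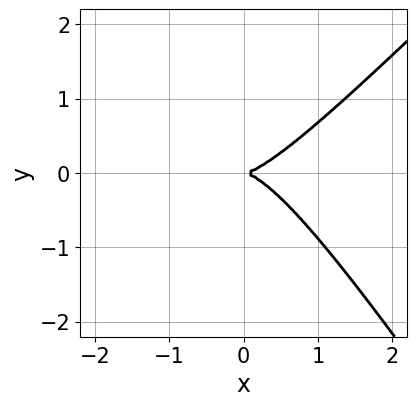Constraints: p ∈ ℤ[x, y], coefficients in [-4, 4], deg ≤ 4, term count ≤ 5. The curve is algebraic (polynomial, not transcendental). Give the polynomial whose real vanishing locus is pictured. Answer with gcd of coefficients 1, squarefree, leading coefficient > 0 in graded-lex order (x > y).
The degree is 3 — no degree-2 curve has this shape.
Reading off the gridlines: it crosses the y-axis at the gridline y = 0; it crosses the x-axis at the gridline x = 0.
Matching integer coefficients to the picture gives p.

3*x^3 - x^2*y - 2*x*y^2 - 3*y^2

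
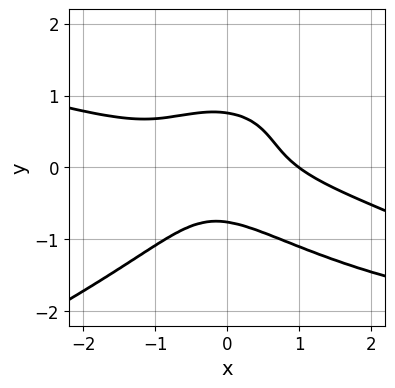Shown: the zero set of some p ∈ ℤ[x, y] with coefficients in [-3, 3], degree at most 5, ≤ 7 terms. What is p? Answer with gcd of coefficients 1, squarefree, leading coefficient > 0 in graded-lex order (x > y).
1. The degree is 4 — a generic line meets the curve in up to 4 points.
2. From the visible intercepts: it crosses the x-axis at the gridline x = 1.
3. Together with the visible shape, these determine p as stated.

3*y^4 + x^3 + 3*x^2*y + x*y - 1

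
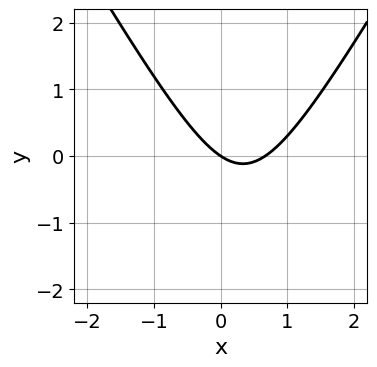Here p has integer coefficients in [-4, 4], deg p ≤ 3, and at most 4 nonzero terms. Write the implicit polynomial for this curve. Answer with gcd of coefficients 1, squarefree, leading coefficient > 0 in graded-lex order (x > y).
First, deg p = 2. The shape is more complex than any degree-1 curve.
Then, observable constraints: it crosses the x-axis at the gridline x = 0; it crosses the y-axis at the gridline y = 0.
Finally, these observations pin down the coefficients.

3*x^2 - y^2 - 2*x - 3*y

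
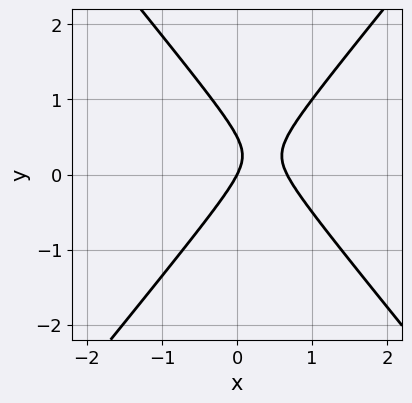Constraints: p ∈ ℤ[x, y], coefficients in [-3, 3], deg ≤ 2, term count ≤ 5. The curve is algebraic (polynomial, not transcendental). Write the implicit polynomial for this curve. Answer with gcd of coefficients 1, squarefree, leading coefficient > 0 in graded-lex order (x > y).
deg p = 2. A generic line meets the curve in up to 2 points.
From the axis intercepts and sections: one x-axis crossing is at x = 0; one y-axis crossing is at y = 0.
Assembling these constraints gives the stated polynomial.

3*x^2 - 2*y^2 - 2*x + y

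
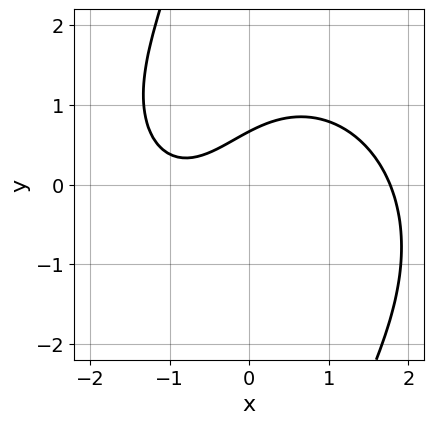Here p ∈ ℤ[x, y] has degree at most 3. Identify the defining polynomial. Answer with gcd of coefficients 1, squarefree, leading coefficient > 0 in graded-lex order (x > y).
x^3 + x*y^2 - 2*x + 3*y - 2

First, deg p = 3. The shape is more complex than any degree-2 curve.
Finally, solving for integer coefficients yields p as stated.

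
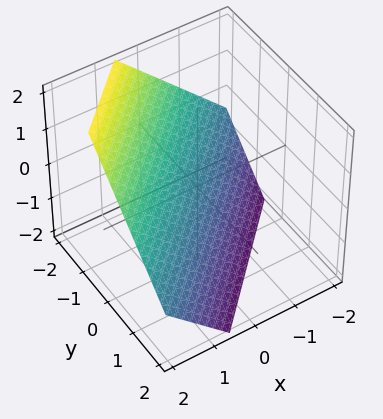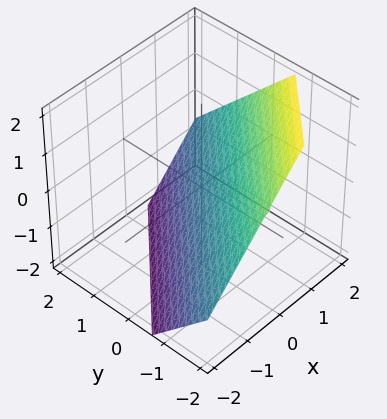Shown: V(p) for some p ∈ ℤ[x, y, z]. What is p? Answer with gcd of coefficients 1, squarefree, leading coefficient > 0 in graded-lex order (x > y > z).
3*x - 3*y - 3*z - 2

The degree is 1 — the surface is flat (a plane).
Solving for integer coefficients yields p as stated.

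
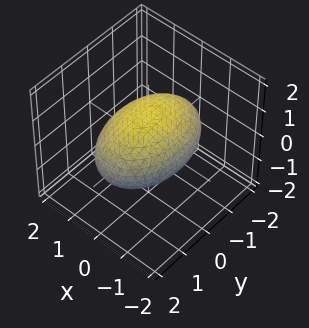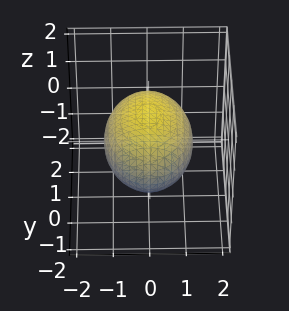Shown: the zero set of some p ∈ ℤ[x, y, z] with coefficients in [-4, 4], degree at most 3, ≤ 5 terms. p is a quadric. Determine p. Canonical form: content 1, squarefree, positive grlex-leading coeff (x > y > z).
(a) deg p = 2.
(b) Symmetries: it's symmetric under z → −z, forcing even powers of z; the x ↦ −x reflection is a symmetry, so x appears only in even powers; it's symmetric under y → −y, forcing even powers of y.
(c) From the axis intercepts and sections: the z-axis gridline crossings are at z ∈ {-1, 1}.
(d) Putting this together gives p.

2*x^2 + y^2 + 3*z^2 - 3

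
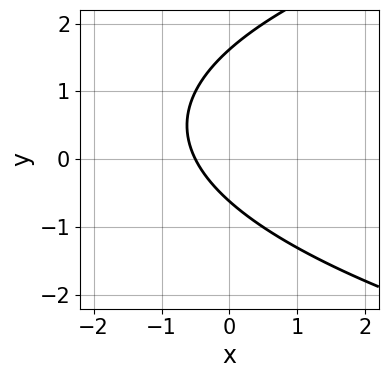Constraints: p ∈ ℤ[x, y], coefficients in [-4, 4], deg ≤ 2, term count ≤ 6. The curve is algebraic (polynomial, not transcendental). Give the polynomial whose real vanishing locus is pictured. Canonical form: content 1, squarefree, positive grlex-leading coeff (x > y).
y^2 - 2*x - y - 1

1. The degree is 2 — the shape is more complex than any degree-1 curve.
2. Solving for integer coefficients yields p as stated.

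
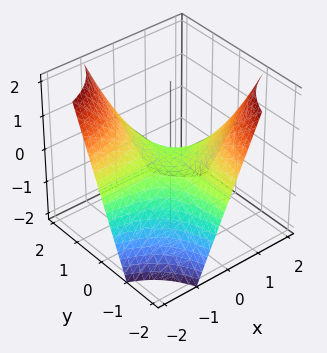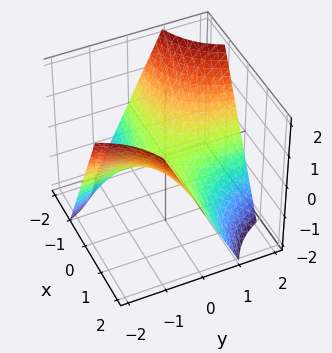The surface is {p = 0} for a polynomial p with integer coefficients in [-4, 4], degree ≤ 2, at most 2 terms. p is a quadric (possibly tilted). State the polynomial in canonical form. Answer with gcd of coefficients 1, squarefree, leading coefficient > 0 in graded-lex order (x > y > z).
First, the degree is 2 — a generic line meets the surface in up to 2 points.
Then, reading off the gridlines: every point of the x-axis in the box is on the surface; the visible y-axis segment lies entirely on the surface; it crosses the z-axis at the gridline z = 0.
Finally, solving for integer coefficients yields p as stated.

x*y + z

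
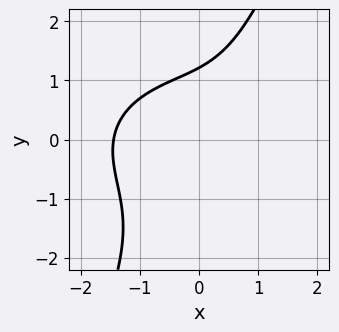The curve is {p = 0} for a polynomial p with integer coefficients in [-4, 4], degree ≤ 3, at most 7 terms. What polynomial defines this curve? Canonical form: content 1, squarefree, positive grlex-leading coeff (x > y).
Degree: the shape is more complex than any degree-2 curve, so deg p = 3.
The integer polynomial consistent with all of this is the stated p.

x^3 + 2*x*y^2 - y^3 - y + 3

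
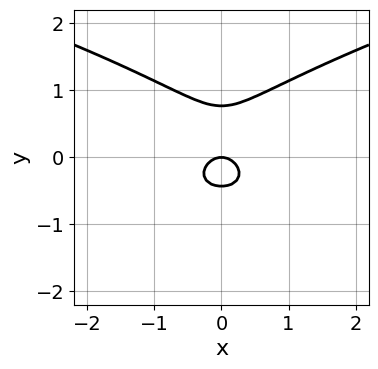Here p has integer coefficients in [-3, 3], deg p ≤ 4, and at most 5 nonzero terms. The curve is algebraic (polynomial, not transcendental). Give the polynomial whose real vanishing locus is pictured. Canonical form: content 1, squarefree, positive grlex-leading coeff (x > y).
3*y^3 - 2*x^2 - y^2 - y

First, deg p = 3.
Then, symmetries: mirror symmetry x ↦ −x ⇒ only even powers of x.
Next, against the integer gridlines: it crosses the y-axis at the gridline y = 0; one x-axis crossing is at x = 0.
Finally, putting this together gives p.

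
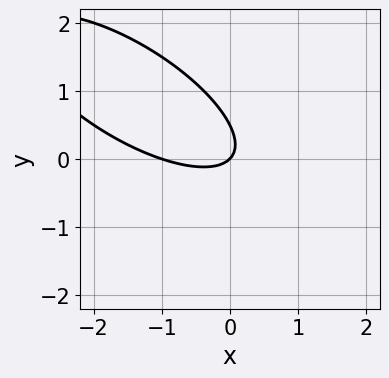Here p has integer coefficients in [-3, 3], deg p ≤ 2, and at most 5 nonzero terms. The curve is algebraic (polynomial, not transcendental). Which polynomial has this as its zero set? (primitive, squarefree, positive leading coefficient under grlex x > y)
(a) deg p = 2. No degree-1 curve has this shape.
(b) Observable constraints: the x-axis gridline crossings are at x ∈ {-1, 0}; it meets the y-axis at y = 0 (among the integer gridlines).
(c) Matching integer coefficients to the picture gives p.

x^2 + 2*x*y + 2*y^2 + x - y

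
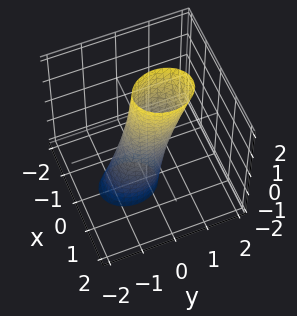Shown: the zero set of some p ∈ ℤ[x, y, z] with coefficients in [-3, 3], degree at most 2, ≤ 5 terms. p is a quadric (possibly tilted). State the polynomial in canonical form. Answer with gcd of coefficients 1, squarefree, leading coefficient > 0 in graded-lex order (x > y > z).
3*x^2 + 2*y^2 - y*z - 1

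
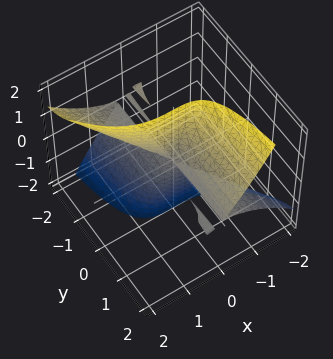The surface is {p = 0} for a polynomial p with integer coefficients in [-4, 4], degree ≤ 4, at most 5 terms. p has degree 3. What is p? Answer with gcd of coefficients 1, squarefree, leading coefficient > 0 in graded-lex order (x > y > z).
x^3 + x*y*z + y*z^2

First, I count 4 distinct pieces. They look like related sheets of one shape, so recover p as a whole.
Then, degree: a generic line meets the surface in up to 3 points, so deg p = 3.
Next, observable constraints: the visible y-axis segment lies entirely on the surface; the visible z-axis segment lies entirely on the surface; one x-axis crossing is at x = 0.
Finally, matching integer coefficients to the picture gives p.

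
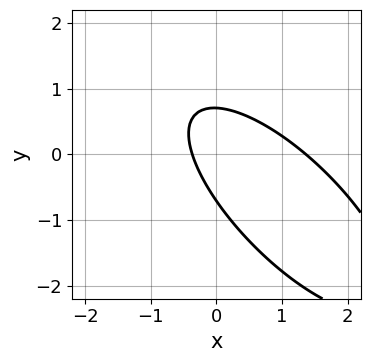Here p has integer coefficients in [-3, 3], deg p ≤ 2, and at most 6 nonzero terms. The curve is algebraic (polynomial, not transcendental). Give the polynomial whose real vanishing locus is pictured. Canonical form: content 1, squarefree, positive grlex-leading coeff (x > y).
2*x^2 + 3*x*y + 2*y^2 - 2*x - 1

1. Degree: no degree-1 curve has this shape, so deg p = 2.
2. Solving for integer coefficients yields p as stated.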